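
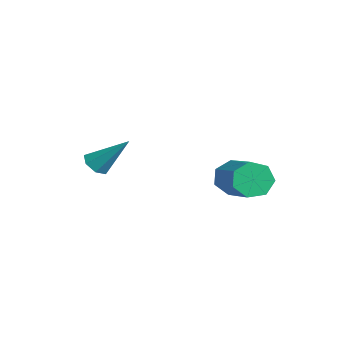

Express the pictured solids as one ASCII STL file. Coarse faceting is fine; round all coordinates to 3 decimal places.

solid 
facet normal -0.367 -0.593 -0.717
outer loop
vertex -1.363 -1.975 -0.658
vertex -1.738 -1.488 -0.869
vertex -1.134 -1.642 -1.051
endloop
endfacet
facet normal 0.907 -0.354 0.229
outer loop
vertex -1.363 -1.975 -0.658
vertex -1.134 -1.642 -1.051
vertex -1.022 -0.332 0.529
endloop
endfacet
facet normal -0.367 -0.593 -0.717
outer loop
vertex -1.134 -1.642 -1.051
vertex -1.738 -1.488 -0.869
vertex -1.359 -1.193 -1.307
endloop
endfacet
facet normal 0.910 0.285 -0.301
outer loop
vertex -1.134 -1.642 -1.051
vertex -1.359 -1.193 -1.307
vertex -1.022 -0.332 0.529
endloop
endfacet
facet normal -0.367 -0.593 -0.717
outer loop
vertex -1.359 -1.193 -1.307
vertex -1.738 -1.488 -0.869
vertex -1.87 -0.966 -1.233
endloop
endfacet
facet normal 0.307 0.839 -0.450
outer loop
vertex -1.359 -1.193 -1.307
vertex -1.87 -0.966 -1.233
vertex -1.022 -0.332 0.529
endloop
endfacet
facet normal -0.367 -0.593 -0.717
outer loop
vertex -1.87 -0.966 -1.233
vertex -1.738 -1.488 -0.869
vertex -2.282 -1.132 -0.885
endloop
endfacet
facet normal -0.447 0.889 -0.105
outer loop
vertex -1.87 -0.966 -1.233
vertex -2.282 -1.132 -0.885
vertex -1.022 -0.332 0.529
endloop
endfacet
facet normal -0.367 -0.593 -0.717
outer loop
vertex -2.282 -1.132 -0.885
vertex -1.738 -1.488 -0.869
vertex -2.284 -1.566 -0.525
endloop
endfacet
facet normal -0.785 0.397 0.475
outer loop
vertex -2.282 -1.132 -0.885
vertex -2.284 -1.566 -0.525
vertex -1.022 -0.332 0.529
endloop
endfacet
facet normal -0.367 -0.593 -0.717
outer loop
vertex -2.284 -1.566 -0.525
vertex -1.738 -1.488 -0.869
vertex -1.875 -1.941 -0.424
endloop
endfacet
facet normal -0.453 -0.264 0.852
outer loop
vertex -2.284 -1.566 -0.525
vertex -1.875 -1.941 -0.424
vertex -1.022 -0.332 0.529
endloop
endfacet
facet normal -0.367 -0.593 -0.717
outer loop
vertex -1.875 -1.941 -0.424
vertex -1.738 -1.488 -0.869
vertex -1.363 -1.975 -0.658
endloop
endfacet
facet normal 0.300 -0.599 0.743
outer loop
vertex -1.875 -1.941 -0.424
vertex -1.363 -1.975 -0.658
vertex -1.022 -0.332 0.529
endloop
endfacet
facet normal -0.929 -0.063 -0.364
outer loop
vertex 2.0 2.789 -1.328
vertex 1.693 3.102 -0.599
vertex 1.938 3.523 -1.296
endloop
endfacet
facet normal 0.361 0.071 -0.930
outer loop
vertex 2.0 2.789 -1.328
vertex 1.938 3.523 -1.296
vertex 4.034 2.925 -0.529
endloop
endfacet
facet normal 0.361 0.071 -0.930
outer loop
vertex 4.034 2.925 -0.529
vertex 1.938 3.523 -1.296
vertex 3.972 3.66 -0.497
endloop
endfacet
facet normal 0.929 0.062 0.365
outer loop
vertex 4.034 2.925 -0.529
vertex 3.972 3.66 -0.497
vertex 3.727 3.238 0.199
endloop
endfacet
facet normal -0.929 -0.063 -0.365
outer loop
vertex 1.938 3.523 -1.296
vertex 1.693 3.102 -0.599
vertex 1.691 3.94 -0.739
endloop
endfacet
facet normal 0.159 0.823 -0.546
outer loop
vertex 1.938 3.523 -1.296
vertex 1.691 3.94 -0.739
vertex 3.972 3.66 -0.497
endloop
endfacet
facet normal 0.159 0.822 -0.546
outer loop
vertex 3.972 3.66 -0.497
vertex 1.691 3.94 -0.739
vertex 3.726 4.077 0.059
endloop
endfacet
facet normal 0.929 0.062 0.365
outer loop
vertex 3.972 3.66 -0.497
vertex 3.726 4.077 0.059
vertex 3.727 3.238 0.199
endloop
endfacet
facet normal -0.929 -0.063 -0.365
outer loop
vertex 1.691 3.94 -0.739
vertex 1.693 3.102 -0.599
vertex 1.446 3.726 -0.078
endloop
endfacet
facet normal -0.162 0.955 0.249
outer loop
vertex 1.691 3.94 -0.739
vertex 1.446 3.726 -0.078
vertex 3.726 4.077 0.059
endloop
endfacet
facet normal -0.162 0.955 0.250
outer loop
vertex 3.726 4.077 0.059
vertex 1.446 3.726 -0.078
vertex 3.481 3.862 0.721
endloop
endfacet
facet normal 0.929 0.062 0.364
outer loop
vertex 3.726 4.077 0.059
vertex 3.481 3.862 0.721
vertex 3.727 3.238 0.199
endloop
endfacet
facet normal -0.929 -0.062 -0.366
outer loop
vertex 1.446 3.726 -0.078
vertex 1.693 3.102 -0.599
vertex 1.386 3.042 0.191
endloop
endfacet
facet normal -0.361 0.369 0.857
outer loop
vertex 1.446 3.726 -0.078
vertex 1.386 3.042 0.191
vertex 3.481 3.862 0.721
endloop
endfacet
facet normal -0.361 0.369 0.857
outer loop
vertex 3.481 3.862 0.721
vertex 1.386 3.042 0.191
vertex 3.421 3.178 0.99
endloop
endfacet
facet normal 0.929 0.062 0.364
outer loop
vertex 3.481 3.862 0.721
vertex 3.421 3.178 0.99
vertex 3.727 3.238 0.199
endloop
endfacet
facet normal -0.929 -0.062 -0.366
outer loop
vertex 1.386 3.042 0.191
vertex 1.693 3.102 -0.599
vertex 1.557 2.403 -0.135
endloop
endfacet
facet normal -0.289 -0.495 0.819
outer loop
vertex 1.386 3.042 0.191
vertex 1.557 2.403 -0.135
vertex 3.421 3.178 0.99
endloop
endfacet
facet normal -0.289 -0.495 0.819
outer loop
vertex 3.421 3.178 0.99
vertex 1.557 2.403 -0.135
vertex 3.592 2.539 0.664
endloop
endfacet
facet normal 0.929 0.063 0.364
outer loop
vertex 3.421 3.178 0.99
vertex 3.592 2.539 0.664
vertex 3.727 3.238 0.199
endloop
endfacet
facet normal -0.929 -0.061 -0.365
outer loop
vertex 1.557 2.403 -0.135
vertex 1.693 3.102 -0.599
vertex 1.83 2.29 -0.811
endloop
endfacet
facet normal 0.001 -0.986 0.165
outer loop
vertex 1.557 2.403 -0.135
vertex 1.83 2.29 -0.811
vertex 3.592 2.539 0.664
endloop
endfacet
facet normal 0.002 -0.986 0.164
outer loop
vertex 3.592 2.539 0.664
vertex 1.83 2.29 -0.811
vertex 3.865 2.427 -0.012
endloop
endfacet
facet normal 0.929 0.063 0.365
outer loop
vertex 3.592 2.539 0.664
vertex 3.865 2.427 -0.012
vertex 3.727 3.238 0.199
endloop
endfacet
facet normal -0.929 -0.061 -0.365
outer loop
vertex 1.83 2.29 -0.811
vertex 1.693 3.102 -0.599
vertex 2.0 2.789 -1.328
endloop
endfacet
facet normal 0.290 -0.734 -0.613
outer loop
vertex 1.83 2.29 -0.811
vertex 2.0 2.789 -1.328
vertex 3.865 2.427 -0.012
endloop
endfacet
facet normal 0.290 -0.735 -0.613
outer loop
vertex 3.865 2.427 -0.012
vertex 2.0 2.789 -1.328
vertex 4.034 2.925 -0.529
endloop
endfacet
facet normal 0.929 0.063 0.365
outer loop
vertex 3.865 2.427 -0.012
vertex 4.034 2.925 -0.529
vertex 3.727 3.238 0.199
endloop
endfacet

endsolid


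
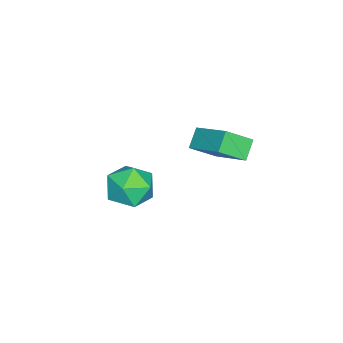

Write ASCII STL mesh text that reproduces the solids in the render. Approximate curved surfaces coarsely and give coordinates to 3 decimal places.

solid 
facet normal -0.488 0.662 -0.569
outer loop
vertex 2.241 2.415 -0.654
vertex 3.006 3.704 0.19
vertex 2.857 2.404 -1.195
endloop
endfacet
facet normal -0.444 -0.749 -0.491
outer loop
vertex 3.394 1.676 -0.57
vertex 2.241 2.415 -0.654
vertex 2.857 2.404 -1.195
endloop
endfacet
facet normal -0.489 0.662 -0.568
outer loop
vertex 2.857 2.404 -1.195
vertex 3.006 3.704 0.19
vertex 3.621 3.693 -0.352
endloop
endfacet
facet normal 0.751 -0.013 -0.660
outer loop
vertex 3.621 3.693 -0.352
vertex 3.394 1.676 -0.57
vertex 2.857 2.404 -1.195
endloop
endfacet
facet normal -0.751 0.013 0.660
outer loop
vertex 2.241 2.415 -0.654
vertex 3.543 2.976 0.815
vertex 3.006 3.704 0.19
endloop
endfacet
facet normal -0.445 -0.750 -0.490
outer loop
vertex 2.779 1.687 -0.028
vertex 2.241 2.415 -0.654
vertex 3.394 1.676 -0.57
endloop
endfacet
facet normal -0.751 0.013 0.660
outer loop
vertex 2.779 1.687 -0.028
vertex 3.543 2.976 0.815
vertex 2.241 2.415 -0.654
endloop
endfacet
facet normal 0.445 0.749 0.490
outer loop
vertex 3.006 3.704 0.19
vertex 3.543 2.976 0.815
vertex 3.621 3.693 -0.352
endloop
endfacet
facet normal 0.751 -0.013 -0.660
outer loop
vertex 4.159 2.965 0.274
vertex 3.394 1.676 -0.57
vertex 3.621 3.693 -0.352
endloop
endfacet
facet normal 0.444 0.750 0.490
outer loop
vertex 3.621 3.693 -0.352
vertex 3.543 2.976 0.815
vertex 4.159 2.965 0.274
endloop
endfacet
facet normal 0.489 -0.662 0.568
outer loop
vertex 4.159 2.965 0.274
vertex 2.779 1.687 -0.028
vertex 3.394 1.676 -0.57
endloop
endfacet
facet normal 0.488 -0.662 0.569
outer loop
vertex 3.543 2.976 0.815
vertex 2.779 1.687 -0.028
vertex 4.159 2.965 0.274
endloop
endfacet
facet normal -0.311 0.639 0.703
outer loop
vertex 2.222 -0.106 -3.468
vertex 2.805 -0.521 -2.833
vertex 3.118 0.213 -3.361
endloop
endfacet
facet normal -0.341 0.938 0.057
outer loop
vertex 2.222 -0.106 -3.468
vertex 3.118 0.213 -3.361
vertex 2.741 0.129 -4.237
endloop
endfacet
facet normal -0.766 0.538 -0.353
outer loop
vertex 2.222 -0.106 -3.468
vertex 2.741 0.129 -4.237
vertex 2.195 -0.657 -4.25
endloop
endfacet
facet normal -0.999 -0.010 0.041
outer loop
vertex 2.222 -0.106 -3.468
vertex 2.195 -0.657 -4.25
vertex 2.235 -1.059 -3.383
endloop
endfacet
facet normal -0.718 0.052 0.694
outer loop
vertex 2.222 -0.106 -3.468
vertex 2.235 -1.059 -3.383
vertex 2.805 -0.521 -2.833
endloop
endfacet
facet normal 0.315 0.922 -0.224
outer loop
vertex 2.741 0.129 -4.237
vertex 3.118 0.213 -3.361
vertex 3.645 -0.141 -4.077
endloop
endfacet
facet normal 0.363 0.437 0.823
outer loop
vertex 3.118 0.213 -3.361
vertex 2.805 -0.521 -2.833
vertex 3.685 -0.543 -3.21
endloop
endfacet
facet normal -0.296 -0.512 0.807
outer loop
vertex 2.805 -0.521 -2.833
vertex 2.235 -1.059 -3.383
vertex 3.139 -1.329 -3.223
endloop
endfacet
facet normal -0.750 -0.612 -0.249
outer loop
vertex 2.235 -1.059 -3.383
vertex 2.195 -0.657 -4.25
vertex 2.762 -1.413 -4.099
endloop
endfacet
facet normal -0.373 0.274 -0.887
outer loop
vertex 2.195 -0.657 -4.25
vertex 2.741 0.129 -4.237
vertex 3.075 -0.679 -4.627
endloop
endfacet
facet normal 0.999 0.010 -0.041
outer loop
vertex 3.658 -1.094 -3.992
vertex 3.645 -0.141 -4.077
vertex 3.685 -0.543 -3.21
endloop
endfacet
facet normal 0.766 -0.538 0.353
outer loop
vertex 3.658 -1.094 -3.992
vertex 3.685 -0.543 -3.21
vertex 3.139 -1.329 -3.223
endloop
endfacet
facet normal 0.341 -0.938 -0.057
outer loop
vertex 3.658 -1.094 -3.992
vertex 3.139 -1.329 -3.223
vertex 2.762 -1.413 -4.099
endloop
endfacet
facet normal 0.311 -0.639 -0.703
outer loop
vertex 3.658 -1.094 -3.992
vertex 2.762 -1.413 -4.099
vertex 3.075 -0.679 -4.627
endloop
endfacet
facet normal 0.718 -0.052 -0.694
outer loop
vertex 3.658 -1.094 -3.992
vertex 3.075 -0.679 -4.627
vertex 3.645 -0.141 -4.077
endloop
endfacet
facet normal 0.750 0.612 0.249
outer loop
vertex 3.685 -0.543 -3.21
vertex 3.645 -0.141 -4.077
vertex 3.118 0.213 -3.361
endloop
endfacet
facet normal 0.373 -0.274 0.887
outer loop
vertex 3.139 -1.329 -3.223
vertex 3.685 -0.543 -3.21
vertex 2.805 -0.521 -2.833
endloop
endfacet
facet normal -0.315 -0.922 0.224
outer loop
vertex 2.762 -1.413 -4.099
vertex 3.139 -1.329 -3.223
vertex 2.235 -1.059 -3.383
endloop
endfacet
facet normal -0.363 -0.437 -0.823
outer loop
vertex 3.075 -0.679 -4.627
vertex 2.762 -1.413 -4.099
vertex 2.195 -0.657 -4.25
endloop
endfacet
facet normal 0.296 0.512 -0.807
outer loop
vertex 3.645 -0.141 -4.077
vertex 3.075 -0.679 -4.627
vertex 2.741 0.129 -4.237
endloop
endfacet

endsolid


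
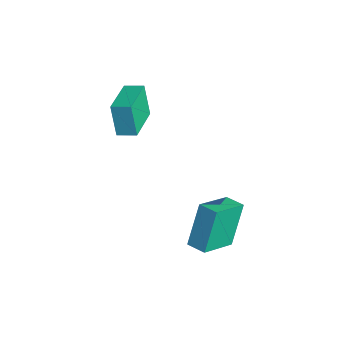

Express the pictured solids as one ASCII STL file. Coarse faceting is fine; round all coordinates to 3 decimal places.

solid 
facet normal -0.887 -0.452 -0.094
outer loop
vertex 3.414 1.284 0.785
vertex 2.717 2.834 -0.086
vertex 4.016 0.495 -1.099
endloop
endfacet
facet normal 0.365 -0.811 0.456
outer loop
vertex 4.823 0.906 -1.014
vertex 3.414 1.284 0.785
vertex 4.016 0.495 -1.099
endloop
endfacet
facet normal -0.887 -0.452 -0.094
outer loop
vertex 4.016 0.495 -1.099
vertex 2.717 2.834 -0.086
vertex 3.318 2.045 -1.971
endloop
endfacet
facet normal 0.282 -0.371 -0.885
outer loop
vertex 3.318 2.045 -1.971
vertex 4.823 0.906 -1.014
vertex 4.016 0.495 -1.099
endloop
endfacet
facet normal -0.282 0.371 0.885
outer loop
vertex 3.414 1.284 0.785
vertex 3.524 3.245 -0.001
vertex 2.717 2.834 -0.086
endloop
endfacet
facet normal 0.364 -0.812 0.456
outer loop
vertex 4.222 1.695 0.871
vertex 3.414 1.284 0.785
vertex 4.823 0.906 -1.014
endloop
endfacet
facet normal -0.283 0.370 0.885
outer loop
vertex 4.222 1.695 0.871
vertex 3.524 3.245 -0.001
vertex 3.414 1.284 0.785
endloop
endfacet
facet normal -0.365 0.812 -0.456
outer loop
vertex 2.717 2.834 -0.086
vertex 3.524 3.245 -0.001
vertex 3.318 2.045 -1.971
endloop
endfacet
facet normal 0.283 -0.370 -0.885
outer loop
vertex 4.126 2.456 -1.885
vertex 4.823 0.906 -1.014
vertex 3.318 2.045 -1.971
endloop
endfacet
facet normal -0.364 0.812 -0.456
outer loop
vertex 3.318 2.045 -1.971
vertex 3.524 3.245 -0.001
vertex 4.126 2.456 -1.885
endloop
endfacet
facet normal 0.887 0.452 0.094
outer loop
vertex 4.126 2.456 -1.885
vertex 4.222 1.695 0.871
vertex 4.823 0.906 -1.014
endloop
endfacet
facet normal 0.887 0.452 0.094
outer loop
vertex 3.524 3.245 -0.001
vertex 4.222 1.695 0.871
vertex 4.126 2.456 -1.885
endloop
endfacet
facet normal -0.769 0.602 -0.215
outer loop
vertex -2.157 0.234 4.19
vertex -1.652 0.944 4.374
vertex -1.681 0.294 2.653
endloop
endfacet
facet normal -0.567 -0.797 -0.207
outer loop
vertex -0.128 -0.924 3.086
vertex -2.157 0.234 4.19
vertex -1.681 0.294 2.653
endloop
endfacet
facet normal -0.768 0.603 -0.215
outer loop
vertex -1.681 0.294 2.653
vertex -1.652 0.944 4.374
vertex -1.176 1.003 2.837
endloop
endfacet
facet normal 0.295 0.037 -0.955
outer loop
vertex -1.176 1.003 2.837
vertex -0.128 -0.924 3.086
vertex -1.681 0.294 2.653
endloop
endfacet
facet normal -0.295 -0.037 0.955
outer loop
vertex -2.157 0.234 4.19
vertex -0.099 -0.274 4.807
vertex -1.652 0.944 4.374
endloop
endfacet
facet normal -0.567 -0.797 -0.206
outer loop
vertex -0.604 -0.983 4.623
vertex -2.157 0.234 4.19
vertex -0.128 -0.924 3.086
endloop
endfacet
facet normal -0.295 -0.037 0.955
outer loop
vertex -0.604 -0.983 4.623
vertex -0.099 -0.274 4.807
vertex -2.157 0.234 4.19
endloop
endfacet
facet normal 0.568 0.797 0.206
outer loop
vertex -1.652 0.944 4.374
vertex -0.099 -0.274 4.807
vertex -1.176 1.003 2.837
endloop
endfacet
facet normal 0.295 0.037 -0.955
outer loop
vertex 0.377 -0.214 3.27
vertex -0.128 -0.924 3.086
vertex -1.176 1.003 2.837
endloop
endfacet
facet normal 0.567 0.797 0.207
outer loop
vertex -1.176 1.003 2.837
vertex -0.099 -0.274 4.807
vertex 0.377 -0.214 3.27
endloop
endfacet
facet normal 0.769 -0.602 0.215
outer loop
vertex 0.377 -0.214 3.27
vertex -0.604 -0.983 4.623
vertex -0.128 -0.924 3.086
endloop
endfacet
facet normal 0.768 -0.603 0.214
outer loop
vertex -0.099 -0.274 4.807
vertex -0.604 -0.983 4.623
vertex 0.377 -0.214 3.27
endloop
endfacet

endsolid


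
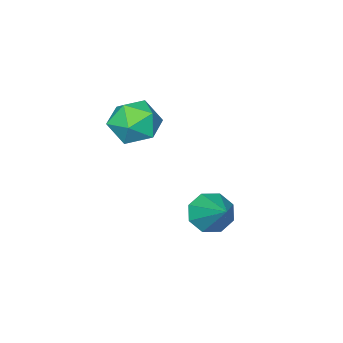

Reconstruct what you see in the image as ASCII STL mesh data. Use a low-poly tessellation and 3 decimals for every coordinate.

solid 
facet normal -0.729 0.410 0.548
outer loop
vertex -0.932 0.403 3.292
vertex -0.749 -0.251 4.024
vertex -0.27 0.625 4.006
endloop
endfacet
facet normal -0.430 0.895 0.120
outer loop
vertex -0.932 0.403 3.292
vertex -0.27 0.625 4.006
vertex -0.07 0.849 3.053
endloop
endfacet
facet normal -0.499 0.667 -0.553
outer loop
vertex -0.932 0.403 3.292
vertex -0.07 0.849 3.053
vertex -0.426 0.11 2.482
endloop
endfacet
facet normal -0.841 0.041 -0.540
outer loop
vertex -0.932 0.403 3.292
vertex -0.426 0.11 2.482
vertex -0.845 -0.569 3.082
endloop
endfacet
facet normal -0.983 -0.118 0.140
outer loop
vertex -0.932 0.403 3.292
vertex -0.845 -0.569 3.082
vertex -0.749 -0.251 4.024
endloop
endfacet
facet normal 0.267 0.924 0.273
outer loop
vertex -0.07 0.849 3.053
vertex -0.27 0.625 4.006
vertex 0.645 0.469 3.638
endloop
endfacet
facet normal -0.218 0.139 0.966
outer loop
vertex -0.27 0.625 4.006
vertex -0.749 -0.251 4.024
vertex 0.226 -0.21 4.238
endloop
endfacet
facet normal -0.630 -0.714 0.305
outer loop
vertex -0.749 -0.251 4.024
vertex -0.845 -0.569 3.082
vertex -0.13 -0.949 3.667
endloop
endfacet
facet normal -0.398 -0.457 -0.795
outer loop
vertex -0.845 -0.569 3.082
vertex -0.426 0.11 2.482
vertex 0.07 -0.725 2.714
endloop
endfacet
facet normal 0.156 0.556 -0.817
outer loop
vertex -0.426 0.11 2.482
vertex -0.07 0.849 3.053
vertex 0.549 0.151 2.696
endloop
endfacet
facet normal 0.841 -0.041 0.540
outer loop
vertex 0.732 -0.503 3.428
vertex 0.645 0.469 3.638
vertex 0.226 -0.21 4.238
endloop
endfacet
facet normal 0.499 -0.667 0.553
outer loop
vertex 0.732 -0.503 3.428
vertex 0.226 -0.21 4.238
vertex -0.13 -0.949 3.667
endloop
endfacet
facet normal 0.430 -0.895 -0.120
outer loop
vertex 0.732 -0.503 3.428
vertex -0.13 -0.949 3.667
vertex 0.07 -0.725 2.714
endloop
endfacet
facet normal 0.729 -0.410 -0.548
outer loop
vertex 0.732 -0.503 3.428
vertex 0.07 -0.725 2.714
vertex 0.549 0.151 2.696
endloop
endfacet
facet normal 0.983 0.118 -0.140
outer loop
vertex 0.732 -0.503 3.428
vertex 0.549 0.151 2.696
vertex 0.645 0.469 3.638
endloop
endfacet
facet normal 0.398 0.457 0.795
outer loop
vertex 0.226 -0.21 4.238
vertex 0.645 0.469 3.638
vertex -0.27 0.625 4.006
endloop
endfacet
facet normal -0.156 -0.556 0.817
outer loop
vertex -0.13 -0.949 3.667
vertex 0.226 -0.21 4.238
vertex -0.749 -0.251 4.024
endloop
endfacet
facet normal -0.267 -0.924 -0.273
outer loop
vertex 0.07 -0.725 2.714
vertex -0.13 -0.949 3.667
vertex -0.845 -0.569 3.082
endloop
endfacet
facet normal 0.218 -0.139 -0.966
outer loop
vertex 0.549 0.151 2.696
vertex 0.07 -0.725 2.714
vertex -0.426 0.11 2.482
endloop
endfacet
facet normal 0.630 0.714 -0.305
outer loop
vertex 0.645 0.469 3.638
vertex 0.549 0.151 2.696
vertex -0.07 0.849 3.053
endloop
endfacet
facet normal -0.346 -0.737 -0.581
outer loop
vertex 0.122 3.319 -0.164
vertex -0.441 3.145 0.392
vertex -0.404 3.635 -0.252
endloop
endfacet
facet normal 0.504 0.698 -0.508
outer loop
vertex 0.122 3.319 -0.164
vertex -0.404 3.635 -0.252
vertex 0.161 4.435 1.408
endloop
endfacet
facet normal -0.343 -0.738 -0.581
outer loop
vertex -0.404 3.635 -0.252
vertex -0.441 3.145 0.392
vertex -0.952 3.663 0.036
endloop
endfacet
facet normal -0.156 0.910 -0.385
outer loop
vertex -0.404 3.635 -0.252
vertex -0.952 3.663 0.036
vertex 0.161 4.435 1.408
endloop
endfacet
facet normal -0.344 -0.738 -0.581
outer loop
vertex -0.952 3.663 0.036
vertex -0.441 3.145 0.392
vertex -1.201 3.388 0.533
endloop
endfacet
facet normal -0.645 0.758 0.096
outer loop
vertex -0.952 3.663 0.036
vertex -1.201 3.388 0.533
vertex 0.161 4.435 1.408
endloop
endfacet
facet normal -0.344 -0.737 -0.582
outer loop
vertex -1.201 3.388 0.533
vertex -0.441 3.145 0.392
vertex -1.005 2.97 0.947
endloop
endfacet
facet normal -0.677 0.332 0.656
outer loop
vertex -1.201 3.388 0.533
vertex -1.005 2.97 0.947
vertex 0.161 4.435 1.408
endloop
endfacet
facet normal -0.344 -0.737 -0.582
outer loop
vertex -1.005 2.97 0.947
vertex -0.441 3.145 0.392
vertex -0.479 2.655 1.035
endloop
endfacet
facet normal -0.233 -0.119 0.965
outer loop
vertex -1.005 2.97 0.947
vertex -0.479 2.655 1.035
vertex 0.161 4.435 1.408
endloop
endfacet
facet normal -0.345 -0.737 -0.582
outer loop
vertex -0.479 2.655 1.035
vertex -0.441 3.145 0.392
vertex 0.069 2.626 0.747
endloop
endfacet
facet normal 0.425 -0.330 0.843
outer loop
vertex -0.479 2.655 1.035
vertex 0.069 2.626 0.747
vertex 0.161 4.435 1.408
endloop
endfacet
facet normal -0.346 -0.737 -0.581
outer loop
vertex 0.069 2.626 0.747
vertex -0.441 3.145 0.392
vertex 0.318 2.901 0.25
endloop
endfacet
facet normal 0.916 -0.178 0.360
outer loop
vertex 0.069 2.626 0.747
vertex 0.318 2.901 0.25
vertex 0.161 4.435 1.408
endloop
endfacet
facet normal -0.346 -0.737 -0.581
outer loop
vertex 0.318 2.901 0.25
vertex -0.441 3.145 0.392
vertex 0.122 3.319 -0.164
endloop
endfacet
facet normal 0.948 0.247 -0.199
outer loop
vertex 0.318 2.901 0.25
vertex 0.122 3.319 -0.164
vertex 0.161 4.435 1.408
endloop
endfacet

endsolid


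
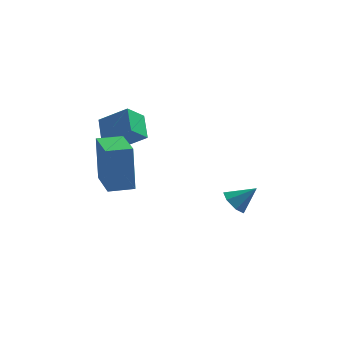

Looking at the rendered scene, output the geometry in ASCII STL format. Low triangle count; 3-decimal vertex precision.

solid 
facet normal -0.968 -0.251 0.007
outer loop
vertex -3.948 -2.203 0.467
vertex -4.401 -0.466 0.113
vertex -3.865 -2.576 -1.465
endloop
endfacet
facet normal 0.249 -0.949 0.194
outer loop
vertex -2.859 -2.314 -1.473
vertex -3.948 -2.203 0.467
vertex -3.865 -2.576 -1.465
endloop
endfacet
facet normal -0.968 -0.251 0.007
outer loop
vertex -3.865 -2.576 -1.465
vertex -4.401 -0.466 0.113
vertex -4.319 -0.839 -1.82
endloop
endfacet
facet normal 0.042 -0.190 -0.981
outer loop
vertex -4.319 -0.839 -1.82
vertex -2.859 -2.314 -1.473
vertex -3.865 -2.576 -1.465
endloop
endfacet
facet normal -0.041 0.189 0.981
outer loop
vertex -3.948 -2.203 0.467
vertex -3.395 -0.204 0.105
vertex -4.401 -0.466 0.113
endloop
endfacet
facet normal 0.248 -0.949 0.194
outer loop
vertex -2.941 -1.941 0.46
vertex -3.948 -2.203 0.467
vertex -2.859 -2.314 -1.473
endloop
endfacet
facet normal -0.042 0.189 0.981
outer loop
vertex -2.941 -1.941 0.46
vertex -3.395 -0.204 0.105
vertex -3.948 -2.203 0.467
endloop
endfacet
facet normal -0.249 0.949 -0.194
outer loop
vertex -4.401 -0.466 0.113
vertex -3.395 -0.204 0.105
vertex -4.319 -0.839 -1.82
endloop
endfacet
facet normal 0.042 -0.189 -0.981
outer loop
vertex -3.312 -0.577 -1.827
vertex -2.859 -2.314 -1.473
vertex -4.319 -0.839 -1.82
endloop
endfacet
facet normal -0.248 0.949 -0.194
outer loop
vertex -4.319 -0.839 -1.82
vertex -3.395 -0.204 0.105
vertex -3.312 -0.577 -1.827
endloop
endfacet
facet normal 0.968 0.251 -0.007
outer loop
vertex -3.312 -0.577 -1.827
vertex -2.941 -1.941 0.46
vertex -2.859 -2.314 -1.473
endloop
endfacet
facet normal 0.968 0.252 -0.007
outer loop
vertex -3.395 -0.204 0.105
vertex -2.941 -1.941 0.46
vertex -3.312 -0.577 -1.827
endloop
endfacet
facet normal -0.752 -0.081 -0.654
outer loop
vertex 1.212 0.421 -4.586
vertex 0.848 0.813 -4.216
vertex 1.252 0.972 -4.7
endloop
endfacet
facet normal 0.926 -0.140 -0.352
outer loop
vertex 1.212 0.421 -4.586
vertex 1.252 0.972 -4.7
vertex 1.712 0.907 -3.464
endloop
endfacet
facet normal -0.752 -0.081 -0.654
outer loop
vertex 1.252 0.972 -4.7
vertex 0.848 0.813 -4.216
vertex 0.988 1.403 -4.45
endloop
endfacet
facet normal 0.755 0.607 -0.249
outer loop
vertex 1.252 0.972 -4.7
vertex 0.988 1.403 -4.45
vertex 1.712 0.907 -3.464
endloop
endfacet
facet normal -0.750 -0.082 -0.656
outer loop
vertex 0.988 1.403 -4.45
vertex 0.848 0.813 -4.216
vertex 0.618 1.39 -4.025
endloop
endfacet
facet normal 0.272 0.925 0.265
outer loop
vertex 0.988 1.403 -4.45
vertex 0.618 1.39 -4.025
vertex 1.712 0.907 -3.464
endloop
endfacet
facet normal -0.752 -0.083 -0.654
outer loop
vertex 0.618 1.39 -4.025
vertex 0.848 0.813 -4.216
vertex 0.422 0.942 -3.743
endloop
endfacet
facet normal -0.158 0.575 0.803
outer loop
vertex 0.618 1.39 -4.025
vertex 0.422 0.942 -3.743
vertex 1.712 0.907 -3.464
endloop
endfacet
facet normal -0.751 -0.081 -0.655
outer loop
vertex 0.422 0.942 -3.743
vertex 0.848 0.813 -4.216
vertex 0.546 0.397 -3.818
endloop
endfacet
facet normal -0.213 -0.181 0.960
outer loop
vertex 0.422 0.942 -3.743
vertex 0.546 0.397 -3.818
vertex 1.712 0.907 -3.464
endloop
endfacet
facet normal -0.751 -0.081 -0.655
outer loop
vertex 0.546 0.397 -3.818
vertex 0.848 0.813 -4.216
vertex 0.898 0.165 -4.193
endloop
endfacet
facet normal 0.150 -0.772 0.618
outer loop
vertex 0.546 0.397 -3.818
vertex 0.898 0.165 -4.193
vertex 1.712 0.907 -3.464
endloop
endfacet
facet normal -0.752 -0.081 -0.654
outer loop
vertex 0.898 0.165 -4.193
vertex 0.848 0.813 -4.216
vertex 1.212 0.421 -4.586
endloop
endfacet
facet normal 0.657 -0.753 0.034
outer loop
vertex 0.898 0.165 -4.193
vertex 1.212 0.421 -4.586
vertex 1.712 0.907 -3.464
endloop
endfacet
facet normal -0.584 -0.478 0.657
outer loop
vertex -3.195 2.001 -0.885
vertex -3.368 3.07 -0.261
vertex -4.363 2.294 -1.71
endloop
endfacet
facet normal 0.138 -0.855 -0.499
outer loop
vertex -3.732 2.81 -2.419
vertex -3.195 2.001 -0.885
vertex -4.363 2.294 -1.71
endloop
endfacet
facet normal -0.584 -0.478 0.657
outer loop
vertex -4.363 2.294 -1.71
vertex -3.368 3.07 -0.261
vertex -4.536 3.363 -1.086
endloop
endfacet
facet normal -0.800 0.201 -0.566
outer loop
vertex -4.536 3.363 -1.086
vertex -3.732 2.81 -2.419
vertex -4.363 2.294 -1.71
endloop
endfacet
facet normal 0.800 -0.201 0.566
outer loop
vertex -3.195 2.001 -0.885
vertex -2.737 3.586 -0.97
vertex -3.368 3.07 -0.261
endloop
endfacet
facet normal 0.138 -0.855 -0.499
outer loop
vertex -2.564 2.517 -1.594
vertex -3.195 2.001 -0.885
vertex -3.732 2.81 -2.419
endloop
endfacet
facet normal 0.800 -0.201 0.566
outer loop
vertex -2.564 2.517 -1.594
vertex -2.737 3.586 -0.97
vertex -3.195 2.001 -0.885
endloop
endfacet
facet normal -0.138 0.855 0.499
outer loop
vertex -3.368 3.07 -0.261
vertex -2.737 3.586 -0.97
vertex -4.536 3.363 -1.086
endloop
endfacet
facet normal -0.800 0.201 -0.566
outer loop
vertex -3.905 3.879 -1.795
vertex -3.732 2.81 -2.419
vertex -4.536 3.363 -1.086
endloop
endfacet
facet normal -0.138 0.855 0.499
outer loop
vertex -4.536 3.363 -1.086
vertex -2.737 3.586 -0.97
vertex -3.905 3.879 -1.795
endloop
endfacet
facet normal 0.584 0.478 -0.657
outer loop
vertex -3.905 3.879 -1.795
vertex -2.564 2.517 -1.594
vertex -3.732 2.81 -2.419
endloop
endfacet
facet normal 0.584 0.478 -0.657
outer loop
vertex -2.737 3.586 -0.97
vertex -2.564 2.517 -1.594
vertex -3.905 3.879 -1.795
endloop
endfacet

endsolid


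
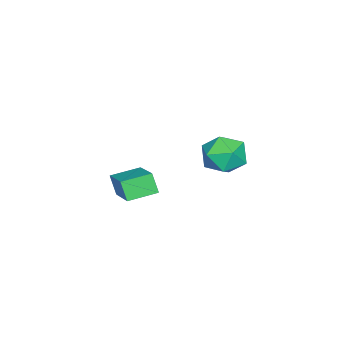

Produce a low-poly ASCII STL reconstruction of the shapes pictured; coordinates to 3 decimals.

solid 
facet normal -0.654 0.741 0.150
outer loop
vertex -1.104 -3.786 0.003
vertex 0.43 -2.615 0.904
vertex -0.866 -3.389 -0.918
endloop
endfacet
facet normal -0.720 -0.550 -0.423
outer loop
vertex 0.03 -4.405 -1.124
vertex -1.104 -3.786 0.003
vertex -0.866 -3.389 -0.918
endloop
endfacet
facet normal -0.654 0.742 0.150
outer loop
vertex -0.866 -3.389 -0.918
vertex 0.43 -2.615 0.904
vertex 0.668 -2.219 -0.017
endloop
endfacet
facet normal 0.231 0.385 -0.893
outer loop
vertex 0.668 -2.219 -0.017
vertex 0.03 -4.405 -1.124
vertex -0.866 -3.389 -0.918
endloop
endfacet
facet normal -0.231 -0.385 0.894
outer loop
vertex -1.104 -3.786 0.003
vertex 1.326 -3.631 0.698
vertex 0.43 -2.615 0.904
endloop
endfacet
facet normal -0.720 -0.550 -0.423
outer loop
vertex -0.208 -4.801 -0.203
vertex -1.104 -3.786 0.003
vertex 0.03 -4.405 -1.124
endloop
endfacet
facet normal -0.231 -0.385 0.893
outer loop
vertex -0.208 -4.801 -0.203
vertex 1.326 -3.631 0.698
vertex -1.104 -3.786 0.003
endloop
endfacet
facet normal 0.721 0.550 0.423
outer loop
vertex 0.43 -2.615 0.904
vertex 1.326 -3.631 0.698
vertex 0.668 -2.219 -0.017
endloop
endfacet
facet normal 0.231 0.385 -0.894
outer loop
vertex 1.564 -3.234 -0.223
vertex 0.03 -4.405 -1.124
vertex 0.668 -2.219 -0.017
endloop
endfacet
facet normal 0.720 0.550 0.423
outer loop
vertex 0.668 -2.219 -0.017
vertex 1.326 -3.631 0.698
vertex 1.564 -3.234 -0.223
endloop
endfacet
facet normal 0.654 -0.741 -0.150
outer loop
vertex 1.564 -3.234 -0.223
vertex -0.208 -4.801 -0.203
vertex 0.03 -4.405 -1.124
endloop
endfacet
facet normal 0.654 -0.741 -0.151
outer loop
vertex 1.326 -3.631 0.698
vertex -0.208 -4.801 -0.203
vertex 1.564 -3.234 -0.223
endloop
endfacet
facet normal 0.029 0.421 0.907
outer loop
vertex 1.283 1.64 4.366
vertex 1.744 0.787 4.747
vertex 2.321 1.566 4.367
endloop
endfacet
facet normal 0.065 0.916 0.395
outer loop
vertex 1.283 1.64 4.366
vertex 2.321 1.566 4.367
vertex 1.828 1.958 3.539
endloop
endfacet
facet normal -0.519 0.855 -0.013
outer loop
vertex 1.283 1.64 4.366
vertex 1.828 1.958 3.539
vertex 0.946 1.421 3.406
endloop
endfacet
facet normal -0.914 0.321 0.248
outer loop
vertex 1.283 1.64 4.366
vertex 0.946 1.421 3.406
vertex 0.894 0.698 4.152
endloop
endfacet
facet normal -0.576 0.053 0.815
outer loop
vertex 1.283 1.64 4.366
vertex 0.894 0.698 4.152
vertex 1.744 0.787 4.747
endloop
endfacet
facet normal 0.634 0.773 -0.011
outer loop
vertex 1.828 1.958 3.539
vertex 2.321 1.566 4.367
vertex 2.626 1.302 3.408
endloop
endfacet
facet normal 0.576 -0.029 0.817
outer loop
vertex 2.321 1.566 4.367
vertex 1.744 0.787 4.747
vertex 2.574 0.579 4.154
endloop
endfacet
facet normal -0.403 -0.624 0.669
outer loop
vertex 1.744 0.787 4.747
vertex 0.894 0.698 4.152
vertex 1.692 0.042 4.021
endloop
endfacet
facet normal -0.950 -0.189 -0.250
outer loop
vertex 0.894 0.698 4.152
vertex 0.946 1.421 3.406
vertex 1.199 0.434 3.193
endloop
endfacet
facet normal -0.310 0.675 -0.670
outer loop
vertex 0.946 1.421 3.406
vertex 1.828 1.958 3.539
vertex 1.776 1.213 2.813
endloop
endfacet
facet normal 0.914 -0.321 -0.248
outer loop
vertex 2.237 0.36 3.194
vertex 2.626 1.302 3.408
vertex 2.574 0.579 4.154
endloop
endfacet
facet normal 0.519 -0.855 0.013
outer loop
vertex 2.237 0.36 3.194
vertex 2.574 0.579 4.154
vertex 1.692 0.042 4.021
endloop
endfacet
facet normal -0.065 -0.916 -0.395
outer loop
vertex 2.237 0.36 3.194
vertex 1.692 0.042 4.021
vertex 1.199 0.434 3.193
endloop
endfacet
facet normal -0.029 -0.421 -0.907
outer loop
vertex 2.237 0.36 3.194
vertex 1.199 0.434 3.193
vertex 1.776 1.213 2.813
endloop
endfacet
facet normal 0.576 -0.053 -0.815
outer loop
vertex 2.237 0.36 3.194
vertex 1.776 1.213 2.813
vertex 2.626 1.302 3.408
endloop
endfacet
facet normal 0.950 0.189 0.250
outer loop
vertex 2.574 0.579 4.154
vertex 2.626 1.302 3.408
vertex 2.321 1.566 4.367
endloop
endfacet
facet normal 0.310 -0.675 0.670
outer loop
vertex 1.692 0.042 4.021
vertex 2.574 0.579 4.154
vertex 1.744 0.787 4.747
endloop
endfacet
facet normal -0.634 -0.773 0.011
outer loop
vertex 1.199 0.434 3.193
vertex 1.692 0.042 4.021
vertex 0.894 0.698 4.152
endloop
endfacet
facet normal -0.576 0.029 -0.817
outer loop
vertex 1.776 1.213 2.813
vertex 1.199 0.434 3.193
vertex 0.946 1.421 3.406
endloop
endfacet
facet normal 0.403 0.624 -0.669
outer loop
vertex 2.626 1.302 3.408
vertex 1.776 1.213 2.813
vertex 1.828 1.958 3.539
endloop
endfacet

endsolid


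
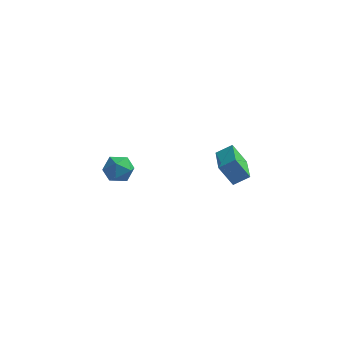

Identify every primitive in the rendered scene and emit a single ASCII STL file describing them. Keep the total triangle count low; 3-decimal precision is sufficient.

solid 
facet normal -0.774 -0.369 -0.514
outer loop
vertex 3.496 -2.008 1.336
vertex 2.791 -0.059 0.998
vertex 4.301 -1.936 0.072
endloop
endfacet
facet normal 0.336 -0.928 0.161
outer loop
vertex 5.129 -1.541 0.622
vertex 3.496 -2.008 1.336
vertex 4.301 -1.936 0.072
endloop
endfacet
facet normal -0.774 -0.369 -0.514
outer loop
vertex 4.301 -1.936 0.072
vertex 2.791 -0.059 0.998
vertex 3.596 0.013 -0.266
endloop
endfacet
facet normal 0.537 0.048 -0.842
outer loop
vertex 3.596 0.013 -0.266
vertex 5.129 -1.541 0.622
vertex 4.301 -1.936 0.072
endloop
endfacet
facet normal -0.537 -0.048 0.842
outer loop
vertex 3.496 -2.008 1.336
vertex 3.619 0.336 1.548
vertex 2.791 -0.059 0.998
endloop
endfacet
facet normal 0.336 -0.928 0.161
outer loop
vertex 4.324 -1.613 1.886
vertex 3.496 -2.008 1.336
vertex 5.129 -1.541 0.622
endloop
endfacet
facet normal -0.537 -0.048 0.842
outer loop
vertex 4.324 -1.613 1.886
vertex 3.619 0.336 1.548
vertex 3.496 -2.008 1.336
endloop
endfacet
facet normal -0.336 0.928 -0.161
outer loop
vertex 2.791 -0.059 0.998
vertex 3.619 0.336 1.548
vertex 3.596 0.013 -0.266
endloop
endfacet
facet normal 0.537 0.048 -0.842
outer loop
vertex 4.424 0.408 0.284
vertex 5.129 -1.541 0.622
vertex 3.596 0.013 -0.266
endloop
endfacet
facet normal -0.336 0.928 -0.161
outer loop
vertex 3.596 0.013 -0.266
vertex 3.619 0.336 1.548
vertex 4.424 0.408 0.284
endloop
endfacet
facet normal 0.774 0.369 0.514
outer loop
vertex 4.424 0.408 0.284
vertex 4.324 -1.613 1.886
vertex 5.129 -1.541 0.622
endloop
endfacet
facet normal 0.774 0.369 0.514
outer loop
vertex 3.619 0.336 1.548
vertex 4.324 -1.613 1.886
vertex 4.424 0.408 0.284
endloop
endfacet
facet normal -0.459 0.766 -0.449
outer loop
vertex -3.271 1.671 -3.44
vertex -4.112 1.488 -2.892
vertex -3.399 2.124 -2.536
endloop
endfacet
facet normal 0.244 0.880 -0.407
outer loop
vertex -3.271 1.671 -3.44
vertex -3.399 2.124 -2.536
vertex -2.486 1.751 -2.795
endloop
endfacet
facet normal 0.575 0.345 -0.742
outer loop
vertex -3.271 1.671 -3.44
vertex -2.486 1.751 -2.795
vertex -2.634 0.884 -3.312
endloop
endfacet
facet normal 0.075 -0.100 -0.992
outer loop
vertex -3.271 1.671 -3.44
vertex -2.634 0.884 -3.312
vertex -3.639 0.722 -3.372
endloop
endfacet
facet normal -0.563 0.160 -0.811
outer loop
vertex -3.271 1.671 -3.44
vertex -3.639 0.722 -3.372
vertex -4.112 1.488 -2.892
endloop
endfacet
facet normal 0.430 0.858 0.282
outer loop
vertex -2.486 1.751 -2.795
vertex -3.399 2.124 -2.536
vertex -2.841 1.618 -1.848
endloop
endfacet
facet normal -0.707 0.674 0.213
outer loop
vertex -3.399 2.124 -2.536
vertex -4.112 1.488 -2.892
vertex -3.846 1.456 -1.908
endloop
endfacet
facet normal -0.876 -0.308 -0.372
outer loop
vertex -4.112 1.488 -2.892
vertex -3.639 0.722 -3.372
vertex -3.994 0.589 -2.425
endloop
endfacet
facet normal 0.157 -0.730 -0.665
outer loop
vertex -3.639 0.722 -3.372
vertex -2.634 0.884 -3.312
vertex -3.081 0.216 -2.684
endloop
endfacet
facet normal 0.965 -0.009 -0.261
outer loop
vertex -2.634 0.884 -3.312
vertex -2.486 1.751 -2.795
vertex -2.368 0.852 -2.328
endloop
endfacet
facet normal -0.075 0.100 0.992
outer loop
vertex -3.209 0.669 -1.78
vertex -2.841 1.618 -1.848
vertex -3.846 1.456 -1.908
endloop
endfacet
facet normal -0.575 -0.345 0.742
outer loop
vertex -3.209 0.669 -1.78
vertex -3.846 1.456 -1.908
vertex -3.994 0.589 -2.425
endloop
endfacet
facet normal -0.244 -0.880 0.407
outer loop
vertex -3.209 0.669 -1.78
vertex -3.994 0.589 -2.425
vertex -3.081 0.216 -2.684
endloop
endfacet
facet normal 0.459 -0.766 0.449
outer loop
vertex -3.209 0.669 -1.78
vertex -3.081 0.216 -2.684
vertex -2.368 0.852 -2.328
endloop
endfacet
facet normal 0.563 -0.160 0.811
outer loop
vertex -3.209 0.669 -1.78
vertex -2.368 0.852 -2.328
vertex -2.841 1.618 -1.848
endloop
endfacet
facet normal -0.157 0.730 0.665
outer loop
vertex -3.846 1.456 -1.908
vertex -2.841 1.618 -1.848
vertex -3.399 2.124 -2.536
endloop
endfacet
facet normal -0.965 0.009 0.261
outer loop
vertex -3.994 0.589 -2.425
vertex -3.846 1.456 -1.908
vertex -4.112 1.488 -2.892
endloop
endfacet
facet normal -0.430 -0.858 -0.282
outer loop
vertex -3.081 0.216 -2.684
vertex -3.994 0.589 -2.425
vertex -3.639 0.722 -3.372
endloop
endfacet
facet normal 0.707 -0.674 -0.213
outer loop
vertex -2.368 0.852 -2.328
vertex -3.081 0.216 -2.684
vertex -2.634 0.884 -3.312
endloop
endfacet
facet normal 0.876 0.308 0.372
outer loop
vertex -2.841 1.618 -1.848
vertex -2.368 0.852 -2.328
vertex -2.486 1.751 -2.795
endloop
endfacet

endsolid


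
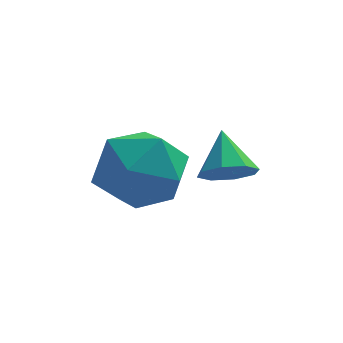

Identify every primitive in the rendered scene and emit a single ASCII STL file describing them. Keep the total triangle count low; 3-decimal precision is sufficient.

solid 
facet normal -0.062 0.348 0.936
outer loop
vertex -3.511 2.914 -0.988
vertex -4.26 2.112 -0.74
vertex -3.161 1.919 -0.595
endloop
endfacet
facet normal 0.585 0.468 0.663
outer loop
vertex -3.511 2.914 -0.988
vertex -3.161 1.919 -0.595
vertex -2.606 2.419 -1.437
endloop
endfacet
facet normal 0.506 0.860 0.072
outer loop
vertex -3.511 2.914 -0.988
vertex -2.606 2.419 -1.437
vertex -3.362 2.92 -2.103
endloop
endfacet
facet normal -0.191 0.981 -0.020
outer loop
vertex -3.511 2.914 -0.988
vertex -3.362 2.92 -2.103
vertex -4.384 2.73 -1.672
endloop
endfacet
facet normal -0.542 0.665 0.513
outer loop
vertex -3.511 2.914 -0.988
vertex -4.384 2.73 -1.672
vertex -4.26 2.112 -0.74
endloop
endfacet
facet normal 0.865 -0.162 0.474
outer loop
vertex -2.606 2.419 -1.437
vertex -3.161 1.919 -0.595
vertex -2.796 1.31 -1.468
endloop
endfacet
facet normal -0.183 -0.356 0.916
outer loop
vertex -3.161 1.919 -0.595
vertex -4.26 2.112 -0.74
vertex -3.818 1.12 -1.037
endloop
endfacet
facet normal -0.960 0.158 0.232
outer loop
vertex -4.26 2.112 -0.74
vertex -4.384 2.73 -1.672
vertex -4.574 1.621 -1.703
endloop
endfacet
facet normal -0.391 0.670 -0.631
outer loop
vertex -4.384 2.73 -1.672
vertex -3.362 2.92 -2.103
vertex -4.019 2.121 -2.545
endloop
endfacet
facet normal 0.738 0.473 -0.482
outer loop
vertex -3.362 2.92 -2.103
vertex -2.606 2.419 -1.437
vertex -2.92 1.928 -2.4
endloop
endfacet
facet normal 0.191 -0.981 0.020
outer loop
vertex -3.669 1.126 -2.152
vertex -2.796 1.31 -1.468
vertex -3.818 1.12 -1.037
endloop
endfacet
facet normal -0.506 -0.860 -0.072
outer loop
vertex -3.669 1.126 -2.152
vertex -3.818 1.12 -1.037
vertex -4.574 1.621 -1.703
endloop
endfacet
facet normal -0.585 -0.468 -0.663
outer loop
vertex -3.669 1.126 -2.152
vertex -4.574 1.621 -1.703
vertex -4.019 2.121 -2.545
endloop
endfacet
facet normal 0.062 -0.348 -0.936
outer loop
vertex -3.669 1.126 -2.152
vertex -4.019 2.121 -2.545
vertex -2.92 1.928 -2.4
endloop
endfacet
facet normal 0.542 -0.665 -0.513
outer loop
vertex -3.669 1.126 -2.152
vertex -2.92 1.928 -2.4
vertex -2.796 1.31 -1.468
endloop
endfacet
facet normal 0.391 -0.670 0.631
outer loop
vertex -3.818 1.12 -1.037
vertex -2.796 1.31 -1.468
vertex -3.161 1.919 -0.595
endloop
endfacet
facet normal -0.738 -0.473 0.482
outer loop
vertex -4.574 1.621 -1.703
vertex -3.818 1.12 -1.037
vertex -4.26 2.112 -0.74
endloop
endfacet
facet normal -0.865 0.162 -0.474
outer loop
vertex -4.019 2.121 -2.545
vertex -4.574 1.621 -1.703
vertex -4.384 2.73 -1.672
endloop
endfacet
facet normal 0.183 0.356 -0.916
outer loop
vertex -2.92 1.928 -2.4
vertex -4.019 2.121 -2.545
vertex -3.362 2.92 -2.103
endloop
endfacet
facet normal 0.960 -0.158 -0.232
outer loop
vertex -2.796 1.31 -1.468
vertex -2.92 1.928 -2.4
vertex -2.606 2.419 -1.437
endloop
endfacet
facet normal 0.104 -0.732 -0.673
outer loop
vertex -1.453 1.949 -1.427
vertex -1.799 2.302 -1.864
vertex -1.16 2.249 -1.708
endloop
endfacet
facet normal 0.668 0.043 0.743
outer loop
vertex -1.453 1.949 -1.427
vertex -1.16 2.249 -1.708
vertex -1.921 3.158 -1.076
endloop
endfacet
facet normal 0.104 -0.731 -0.675
outer loop
vertex -1.16 2.249 -1.708
vertex -1.799 2.302 -1.864
vertex -1.241 2.581 -2.08
endloop
endfacet
facet normal 0.822 0.502 0.269
outer loop
vertex -1.16 2.249 -1.708
vertex -1.241 2.581 -2.08
vertex -1.921 3.158 -1.076
endloop
endfacet
facet normal 0.104 -0.731 -0.675
outer loop
vertex -1.241 2.581 -2.08
vertex -1.799 2.302 -1.864
vertex -1.648 2.75 -2.326
endloop
endfacet
facet normal 0.468 0.865 -0.180
outer loop
vertex -1.241 2.581 -2.08
vertex -1.648 2.75 -2.326
vertex -1.921 3.158 -1.076
endloop
endfacet
facet normal 0.106 -0.731 -0.674
outer loop
vertex -1.648 2.75 -2.326
vertex -1.799 2.302 -1.864
vertex -2.144 2.656 -2.302
endloop
endfacet
facet normal -0.191 0.920 -0.342
outer loop
vertex -1.648 2.75 -2.326
vertex -2.144 2.656 -2.302
vertex -1.921 3.158 -1.076
endloop
endfacet
facet normal 0.105 -0.731 -0.674
outer loop
vertex -2.144 2.656 -2.302
vertex -1.799 2.302 -1.864
vertex -2.438 2.355 -2.021
endloop
endfacet
facet normal -0.764 0.634 -0.121
outer loop
vertex -2.144 2.656 -2.302
vertex -2.438 2.355 -2.021
vertex -1.921 3.158 -1.076
endloop
endfacet
facet normal 0.105 -0.732 -0.674
outer loop
vertex -2.438 2.355 -2.021
vertex -1.799 2.302 -1.864
vertex -2.357 2.024 -1.649
endloop
endfacet
facet normal -0.919 0.174 0.355
outer loop
vertex -2.438 2.355 -2.021
vertex -2.357 2.024 -1.649
vertex -1.921 3.158 -1.076
endloop
endfacet
facet normal 0.104 -0.731 -0.675
outer loop
vertex -2.357 2.024 -1.649
vertex -1.799 2.302 -1.864
vertex -1.949 1.855 -1.403
endloop
endfacet
facet normal -0.563 -0.190 0.804
outer loop
vertex -2.357 2.024 -1.649
vertex -1.949 1.855 -1.403
vertex -1.921 3.158 -1.076
endloop
endfacet
facet normal 0.106 -0.731 -0.674
outer loop
vertex -1.949 1.855 -1.403
vertex -1.799 2.302 -1.864
vertex -1.453 1.949 -1.427
endloop
endfacet
facet normal 0.093 -0.244 0.965
outer loop
vertex -1.949 1.855 -1.403
vertex -1.453 1.949 -1.427
vertex -1.921 3.158 -1.076
endloop
endfacet

endsolid


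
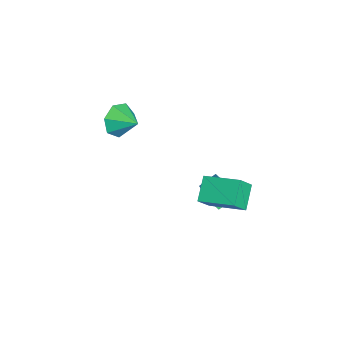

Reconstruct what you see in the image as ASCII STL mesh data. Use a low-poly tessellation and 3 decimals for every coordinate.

solid 
facet normal -0.596 -0.711 -0.373
outer loop
vertex -2.45 -2.353 -2.339
vertex -2.998 -2.357 -1.456
vertex -3.148 -1.783 -2.31
endloop
endfacet
facet normal 0.512 0.656 -0.554
outer loop
vertex -2.45 -2.353 -2.339
vertex -3.148 -1.783 -2.31
vertex -2.182 -1.383 -0.944
endloop
endfacet
facet normal -0.596 -0.711 -0.373
outer loop
vertex -3.148 -1.783 -2.31
vertex -2.998 -2.357 -1.456
vertex -3.734 -1.645 -1.637
endloop
endfacet
facet normal -0.054 0.968 -0.245
outer loop
vertex -3.148 -1.783 -2.31
vertex -3.734 -1.645 -1.637
vertex -2.182 -1.383 -0.944
endloop
endfacet
facet normal -0.596 -0.711 -0.373
outer loop
vertex -3.734 -1.645 -1.637
vertex -2.998 -2.357 -1.456
vertex -3.766 -2.043 -0.828
endloop
endfacet
facet normal -0.326 0.853 0.407
outer loop
vertex -3.734 -1.645 -1.637
vertex -3.766 -2.043 -0.828
vertex -2.182 -1.383 -0.944
endloop
endfacet
facet normal -0.596 -0.711 -0.373
outer loop
vertex -3.766 -2.043 -0.828
vertex -2.998 -2.357 -1.456
vertex -3.219 -2.678 -0.491
endloop
endfacet
facet normal -0.099 0.398 0.912
outer loop
vertex -3.766 -2.043 -0.828
vertex -3.219 -2.678 -0.491
vertex -2.182 -1.383 -0.944
endloop
endfacet
facet normal -0.597 -0.711 -0.373
outer loop
vertex -3.219 -2.678 -0.491
vertex -2.998 -2.357 -1.456
vertex -2.507 -3.071 -0.881
endloop
endfacet
facet normal 0.456 -0.055 0.888
outer loop
vertex -3.219 -2.678 -0.491
vertex -2.507 -3.071 -0.881
vertex -2.182 -1.383 -0.944
endloop
endfacet
facet normal -0.596 -0.711 -0.374
outer loop
vertex -2.507 -3.071 -0.881
vertex -2.998 -2.357 -1.456
vertex -2.164 -2.926 -1.703
endloop
endfacet
facet normal 0.920 -0.164 0.355
outer loop
vertex -2.507 -3.071 -0.881
vertex -2.164 -2.926 -1.703
vertex -2.182 -1.383 -0.944
endloop
endfacet
facet normal -0.596 -0.711 -0.373
outer loop
vertex -2.164 -2.926 -1.703
vertex -2.998 -2.357 -1.456
vertex -2.45 -2.353 -2.339
endloop
endfacet
facet normal 0.945 0.153 -0.288
outer loop
vertex -2.164 -2.926 -1.703
vertex -2.45 -2.353 -2.339
vertex -2.182 -1.383 -0.944
endloop
endfacet
facet normal -0.875 -0.181 -0.450
outer loop
vertex -0.002 2.466 -2.787
vertex 0.22 3.036 -3.448
vertex 0.441 1.668 -3.327
endloop
endfacet
facet normal -0.246 -0.633 0.734
outer loop
vertex 2.26 2.044 -2.392
vertex -0.002 2.466 -2.787
vertex 0.441 1.668 -3.327
endloop
endfacet
facet normal -0.875 -0.181 -0.449
outer loop
vertex 0.441 1.668 -3.327
vertex 0.22 3.036 -3.448
vertex 0.662 2.238 -3.988
endloop
endfacet
facet normal 0.417 -0.753 -0.509
outer loop
vertex 0.662 2.238 -3.988
vertex 2.26 2.044 -2.392
vertex 0.441 1.668 -3.327
endloop
endfacet
facet normal -0.417 0.753 0.509
outer loop
vertex -0.002 2.466 -2.787
vertex 2.039 3.412 -2.513
vertex 0.22 3.036 -3.448
endloop
endfacet
facet normal -0.246 -0.633 0.734
outer loop
vertex 1.818 2.842 -1.852
vertex -0.002 2.466 -2.787
vertex 2.26 2.044 -2.392
endloop
endfacet
facet normal -0.417 0.753 0.509
outer loop
vertex 1.818 2.842 -1.852
vertex 2.039 3.412 -2.513
vertex -0.002 2.466 -2.787
endloop
endfacet
facet normal 0.246 0.633 -0.734
outer loop
vertex 0.22 3.036 -3.448
vertex 2.039 3.412 -2.513
vertex 0.662 2.238 -3.988
endloop
endfacet
facet normal 0.417 -0.753 -0.509
outer loop
vertex 2.482 2.614 -3.053
vertex 2.26 2.044 -2.392
vertex 0.662 2.238 -3.988
endloop
endfacet
facet normal 0.246 0.633 -0.734
outer loop
vertex 0.662 2.238 -3.988
vertex 2.039 3.412 -2.513
vertex 2.482 2.614 -3.053
endloop
endfacet
facet normal 0.875 0.180 0.449
outer loop
vertex 2.482 2.614 -3.053
vertex 1.818 2.842 -1.852
vertex 2.26 2.044 -2.392
endloop
endfacet
facet normal 0.875 0.182 0.449
outer loop
vertex 2.039 3.412 -2.513
vertex 1.818 2.842 -1.852
vertex 2.482 2.614 -3.053
endloop
endfacet
facet normal -0.455 0.443 -0.772
outer loop
vertex 1.871 2.425 -1.344
vertex 2.659 4.143 -0.823
vertex 3.007 2.155 -2.169
endloop
endfacet
facet normal -0.401 -0.876 -0.266
outer loop
vertex 3.581 1.597 -1.197
vertex 1.871 2.425 -1.344
vertex 3.007 2.155 -2.169
endloop
endfacet
facet normal -0.456 0.443 -0.772
outer loop
vertex 3.007 2.155 -2.169
vertex 2.659 4.143 -0.823
vertex 3.794 3.873 -1.649
endloop
endfacet
facet normal 0.794 -0.189 -0.578
outer loop
vertex 3.794 3.873 -1.649
vertex 3.581 1.597 -1.197
vertex 3.007 2.155 -2.169
endloop
endfacet
facet normal -0.794 0.189 0.578
outer loop
vertex 1.871 2.425 -1.344
vertex 3.233 3.585 0.149
vertex 2.659 4.143 -0.823
endloop
endfacet
facet normal -0.402 -0.877 -0.265
outer loop
vertex 2.446 1.867 -0.371
vertex 1.871 2.425 -1.344
vertex 3.581 1.597 -1.197
endloop
endfacet
facet normal -0.794 0.189 0.578
outer loop
vertex 2.446 1.867 -0.371
vertex 3.233 3.585 0.149
vertex 1.871 2.425 -1.344
endloop
endfacet
facet normal 0.402 0.876 0.266
outer loop
vertex 2.659 4.143 -0.823
vertex 3.233 3.585 0.149
vertex 3.794 3.873 -1.649
endloop
endfacet
facet normal 0.794 -0.189 -0.578
outer loop
vertex 4.369 3.315 -0.676
vertex 3.581 1.597 -1.197
vertex 3.794 3.873 -1.649
endloop
endfacet
facet normal 0.401 0.877 0.266
outer loop
vertex 3.794 3.873 -1.649
vertex 3.233 3.585 0.149
vertex 4.369 3.315 -0.676
endloop
endfacet
facet normal 0.456 -0.443 0.772
outer loop
vertex 4.369 3.315 -0.676
vertex 2.446 1.867 -0.371
vertex 3.581 1.597 -1.197
endloop
endfacet
facet normal 0.456 -0.443 0.772
outer loop
vertex 3.233 3.585 0.149
vertex 2.446 1.867 -0.371
vertex 4.369 3.315 -0.676
endloop
endfacet

endsolid


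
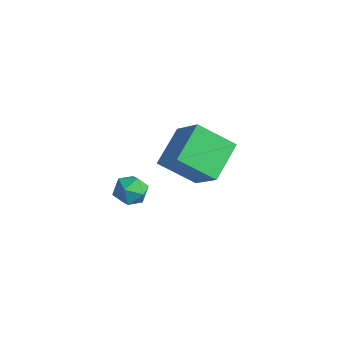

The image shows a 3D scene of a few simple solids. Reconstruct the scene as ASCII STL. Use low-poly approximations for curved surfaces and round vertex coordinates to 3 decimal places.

solid 
facet normal -0.706 0.119 -0.698
outer loop
vertex 0.978 -2.697 1.739
vertex 0.391 -1.034 2.617
vertex 2.244 -1.668 0.635
endloop
endfacet
facet normal 0.298 -0.844 -0.446
outer loop
vertex 3.769 -1.926 2.143
vertex 0.978 -2.697 1.739
vertex 2.244 -1.668 0.635
endloop
endfacet
facet normal -0.706 0.120 -0.698
outer loop
vertex 2.244 -1.668 0.635
vertex 0.391 -1.034 2.617
vertex 1.658 -0.005 1.513
endloop
endfacet
facet normal 0.643 0.522 -0.561
outer loop
vertex 1.658 -0.005 1.513
vertex 3.769 -1.926 2.143
vertex 2.244 -1.668 0.635
endloop
endfacet
facet normal -0.643 -0.523 0.560
outer loop
vertex 0.978 -2.697 1.739
vertex 1.916 -1.292 4.125
vertex 0.391 -1.034 2.617
endloop
endfacet
facet normal 0.298 -0.844 -0.445
outer loop
vertex 2.502 -2.955 3.247
vertex 0.978 -2.697 1.739
vertex 3.769 -1.926 2.143
endloop
endfacet
facet normal -0.643 -0.522 0.560
outer loop
vertex 2.502 -2.955 3.247
vertex 1.916 -1.292 4.125
vertex 0.978 -2.697 1.739
endloop
endfacet
facet normal -0.298 0.844 0.445
outer loop
vertex 0.391 -1.034 2.617
vertex 1.916 -1.292 4.125
vertex 1.658 -0.005 1.513
endloop
endfacet
facet normal 0.643 0.523 -0.560
outer loop
vertex 3.182 -0.263 3.021
vertex 3.769 -1.926 2.143
vertex 1.658 -0.005 1.513
endloop
endfacet
facet normal -0.298 0.844 0.445
outer loop
vertex 1.658 -0.005 1.513
vertex 1.916 -1.292 4.125
vertex 3.182 -0.263 3.021
endloop
endfacet
facet normal 0.706 -0.120 0.698
outer loop
vertex 3.182 -0.263 3.021
vertex 2.502 -2.955 3.247
vertex 3.769 -1.926 2.143
endloop
endfacet
facet normal 0.706 -0.120 0.698
outer loop
vertex 1.916 -1.292 4.125
vertex 2.502 -2.955 3.247
vertex 3.182 -0.263 3.021
endloop
endfacet
facet normal -0.785 0.548 -0.289
outer loop
vertex -1.601 -1.651 -2.769
vertex -2.141 -2.249 -2.435
vertex -1.862 -1.587 -1.939
endloop
endfacet
facet normal -0.224 0.964 -0.145
outer loop
vertex -1.601 -1.651 -2.769
vertex -1.862 -1.587 -1.939
vertex -1.031 -1.425 -2.148
endloop
endfacet
facet normal 0.315 0.762 -0.566
outer loop
vertex -1.601 -1.651 -2.769
vertex -1.031 -1.425 -2.148
vertex -0.795 -1.987 -2.773
endloop
endfacet
facet normal 0.087 0.220 -0.972
outer loop
vertex -1.601 -1.651 -2.769
vertex -0.795 -1.987 -2.773
vertex -1.481 -2.496 -2.95
endloop
endfacet
facet normal -0.592 0.087 -0.801
outer loop
vertex -1.601 -1.651 -2.769
vertex -1.481 -2.496 -2.95
vertex -2.141 -2.249 -2.435
endloop
endfacet
facet normal -0.031 0.846 0.533
outer loop
vertex -1.031 -1.425 -2.148
vertex -1.862 -1.587 -1.939
vertex -1.219 -1.884 -1.43
endloop
endfacet
facet normal -0.939 0.173 0.298
outer loop
vertex -1.862 -1.587 -1.939
vertex -2.141 -2.249 -2.435
vertex -1.905 -2.393 -1.607
endloop
endfacet
facet normal -0.627 -0.571 -0.529
outer loop
vertex -2.141 -2.249 -2.435
vertex -1.481 -2.496 -2.95
vertex -1.669 -2.955 -2.232
endloop
endfacet
facet normal 0.473 -0.357 -0.806
outer loop
vertex -1.481 -2.496 -2.95
vertex -0.795 -1.987 -2.773
vertex -0.838 -2.793 -2.441
endloop
endfacet
facet normal 0.841 0.519 -0.149
outer loop
vertex -0.795 -1.987 -2.773
vertex -1.031 -1.425 -2.148
vertex -0.559 -2.131 -1.945
endloop
endfacet
facet normal -0.087 -0.220 0.972
outer loop
vertex -1.099 -2.729 -1.611
vertex -1.219 -1.884 -1.43
vertex -1.905 -2.393 -1.607
endloop
endfacet
facet normal -0.315 -0.762 0.566
outer loop
vertex -1.099 -2.729 -1.611
vertex -1.905 -2.393 -1.607
vertex -1.669 -2.955 -2.232
endloop
endfacet
facet normal 0.224 -0.964 0.145
outer loop
vertex -1.099 -2.729 -1.611
vertex -1.669 -2.955 -2.232
vertex -0.838 -2.793 -2.441
endloop
endfacet
facet normal 0.785 -0.548 0.289
outer loop
vertex -1.099 -2.729 -1.611
vertex -0.838 -2.793 -2.441
vertex -0.559 -2.131 -1.945
endloop
endfacet
facet normal 0.592 -0.087 0.801
outer loop
vertex -1.099 -2.729 -1.611
vertex -0.559 -2.131 -1.945
vertex -1.219 -1.884 -1.43
endloop
endfacet
facet normal -0.473 0.357 0.806
outer loop
vertex -1.905 -2.393 -1.607
vertex -1.219 -1.884 -1.43
vertex -1.862 -1.587 -1.939
endloop
endfacet
facet normal -0.841 -0.519 0.149
outer loop
vertex -1.669 -2.955 -2.232
vertex -1.905 -2.393 -1.607
vertex -2.141 -2.249 -2.435
endloop
endfacet
facet normal 0.031 -0.846 -0.533
outer loop
vertex -0.838 -2.793 -2.441
vertex -1.669 -2.955 -2.232
vertex -1.481 -2.496 -2.95
endloop
endfacet
facet normal 0.939 -0.173 -0.298
outer loop
vertex -0.559 -2.131 -1.945
vertex -0.838 -2.793 -2.441
vertex -0.795 -1.987 -2.773
endloop
endfacet
facet normal 0.627 0.571 0.529
outer loop
vertex -1.219 -1.884 -1.43
vertex -0.559 -2.131 -1.945
vertex -1.031 -1.425 -2.148
endloop
endfacet

endsolid


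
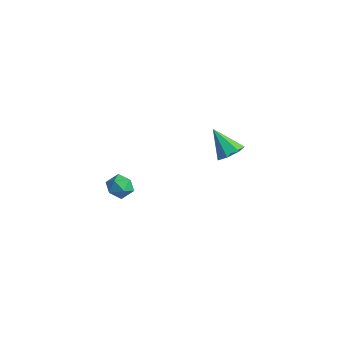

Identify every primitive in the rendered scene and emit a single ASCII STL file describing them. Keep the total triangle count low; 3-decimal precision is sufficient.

solid 
facet normal 0.617 0.148 -0.773
outer loop
vertex 3.005 3.717 -3.037
vertex 2.327 3.699 -3.582
vertex 2.676 4.383 -3.172
endloop
endfacet
facet normal 0.365 0.355 0.861
outer loop
vertex 3.005 3.717 -3.037
vertex 2.676 4.383 -3.172
vertex 1.173 3.421 -2.138
endloop
endfacet
facet normal 0.617 0.148 -0.773
outer loop
vertex 2.676 4.383 -3.172
vertex 2.327 3.699 -3.582
vertex 2.084 4.534 -3.616
endloop
endfacet
facet normal -0.177 0.836 0.520
outer loop
vertex 2.676 4.383 -3.172
vertex 2.084 4.534 -3.616
vertex 1.173 3.421 -2.138
endloop
endfacet
facet normal 0.617 0.148 -0.773
outer loop
vertex 2.084 4.534 -3.616
vertex 2.327 3.699 -3.582
vertex 1.675 4.056 -4.034
endloop
endfacet
facet normal -0.765 0.644 0.013
outer loop
vertex 2.084 4.534 -3.616
vertex 1.675 4.056 -4.034
vertex 1.173 3.421 -2.138
endloop
endfacet
facet normal 0.617 0.149 -0.773
outer loop
vertex 1.675 4.056 -4.034
vertex 2.327 3.699 -3.582
vertex 1.757 3.31 -4.112
endloop
endfacet
facet normal -0.957 -0.076 -0.279
outer loop
vertex 1.675 4.056 -4.034
vertex 1.757 3.31 -4.112
vertex 1.173 3.421 -2.138
endloop
endfacet
facet normal 0.617 0.149 -0.773
outer loop
vertex 1.757 3.31 -4.112
vertex 2.327 3.699 -3.582
vertex 2.269 2.857 -3.791
endloop
endfacet
facet normal -0.607 -0.783 -0.136
outer loop
vertex 1.757 3.31 -4.112
vertex 2.269 2.857 -3.791
vertex 1.173 3.421 -2.138
endloop
endfacet
facet normal 0.617 0.149 -0.773
outer loop
vertex 2.269 2.857 -3.791
vertex 2.327 3.699 -3.582
vertex 2.824 3.038 -3.313
endloop
endfacet
facet normal 0.019 -0.942 0.334
outer loop
vertex 2.269 2.857 -3.791
vertex 2.824 3.038 -3.313
vertex 1.173 3.421 -2.138
endloop
endfacet
facet normal 0.617 0.150 -0.773
outer loop
vertex 2.824 3.038 -3.313
vertex 2.327 3.699 -3.582
vertex 3.005 3.717 -3.037
endloop
endfacet
facet normal 0.452 -0.437 0.778
outer loop
vertex 2.824 3.038 -3.313
vertex 3.005 3.717 -3.037
vertex 1.173 3.421 -2.138
endloop
endfacet
facet normal -0.464 0.768 -0.441
outer loop
vertex 1.939 -3.101 -3.644
vertex 1.284 -3.222 -3.166
vertex 1.884 -2.719 -2.921
endloop
endfacet
facet normal 0.243 0.865 -0.439
outer loop
vertex 1.939 -3.101 -3.644
vertex 1.884 -2.719 -2.921
vertex 2.599 -3.041 -3.16
endloop
endfacet
facet normal 0.542 0.315 -0.779
outer loop
vertex 1.939 -3.101 -3.644
vertex 2.599 -3.041 -3.16
vertex 2.441 -3.743 -3.554
endloop
endfacet
facet normal 0.021 -0.123 -0.992
outer loop
vertex 1.939 -3.101 -3.644
vertex 2.441 -3.743 -3.554
vertex 1.629 -3.855 -3.557
endloop
endfacet
facet normal -0.601 0.157 -0.784
outer loop
vertex 1.939 -3.101 -3.644
vertex 1.629 -3.855 -3.557
vertex 1.284 -3.222 -3.166
endloop
endfacet
facet normal 0.464 0.852 0.240
outer loop
vertex 2.599 -3.041 -3.16
vertex 1.884 -2.719 -2.921
vertex 2.351 -3.125 -2.383
endloop
endfacet
facet normal -0.679 0.695 0.235
outer loop
vertex 1.884 -2.719 -2.921
vertex 1.284 -3.222 -3.166
vertex 1.539 -3.237 -2.386
endloop
endfacet
facet normal -0.901 -0.294 -0.319
outer loop
vertex 1.284 -3.222 -3.166
vertex 1.629 -3.855 -3.557
vertex 1.381 -3.939 -2.78
endloop
endfacet
facet normal 0.106 -0.748 -0.656
outer loop
vertex 1.629 -3.855 -3.557
vertex 2.441 -3.743 -3.554
vertex 2.096 -4.261 -3.019
endloop
endfacet
facet normal 0.950 -0.039 -0.311
outer loop
vertex 2.441 -3.743 -3.554
vertex 2.599 -3.041 -3.16
vertex 2.696 -3.758 -2.774
endloop
endfacet
facet normal -0.021 0.123 0.992
outer loop
vertex 2.041 -3.879 -2.296
vertex 2.351 -3.125 -2.383
vertex 1.539 -3.237 -2.386
endloop
endfacet
facet normal -0.542 -0.315 0.779
outer loop
vertex 2.041 -3.879 -2.296
vertex 1.539 -3.237 -2.386
vertex 1.381 -3.939 -2.78
endloop
endfacet
facet normal -0.243 -0.865 0.439
outer loop
vertex 2.041 -3.879 -2.296
vertex 1.381 -3.939 -2.78
vertex 2.096 -4.261 -3.019
endloop
endfacet
facet normal 0.464 -0.768 0.441
outer loop
vertex 2.041 -3.879 -2.296
vertex 2.096 -4.261 -3.019
vertex 2.696 -3.758 -2.774
endloop
endfacet
facet normal 0.601 -0.157 0.784
outer loop
vertex 2.041 -3.879 -2.296
vertex 2.696 -3.758 -2.774
vertex 2.351 -3.125 -2.383
endloop
endfacet
facet normal -0.106 0.748 0.656
outer loop
vertex 1.539 -3.237 -2.386
vertex 2.351 -3.125 -2.383
vertex 1.884 -2.719 -2.921
endloop
endfacet
facet normal -0.950 0.039 0.311
outer loop
vertex 1.381 -3.939 -2.78
vertex 1.539 -3.237 -2.386
vertex 1.284 -3.222 -3.166
endloop
endfacet
facet normal -0.464 -0.852 -0.240
outer loop
vertex 2.096 -4.261 -3.019
vertex 1.381 -3.939 -2.78
vertex 1.629 -3.855 -3.557
endloop
endfacet
facet normal 0.679 -0.695 -0.235
outer loop
vertex 2.696 -3.758 -2.774
vertex 2.096 -4.261 -3.019
vertex 2.441 -3.743 -3.554
endloop
endfacet
facet normal 0.901 0.294 0.319
outer loop
vertex 2.351 -3.125 -2.383
vertex 2.696 -3.758 -2.774
vertex 2.599 -3.041 -3.16
endloop
endfacet

endsolid


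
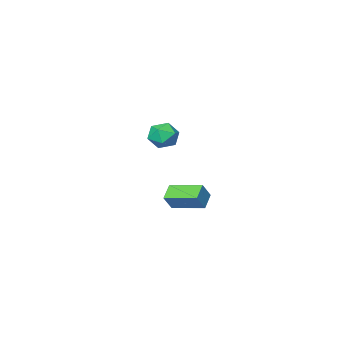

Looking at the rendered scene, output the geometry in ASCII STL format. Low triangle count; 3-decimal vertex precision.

solid 
facet normal 0.280 -0.133 0.951
outer loop
vertex 1.023 0.614 3.948
vertex 0.276 0.363 4.133
vertex 0.836 -0.171 3.893
endloop
endfacet
facet normal 0.830 -0.233 0.506
outer loop
vertex 1.023 0.614 3.948
vertex 0.836 -0.171 3.893
vertex 1.285 0.179 3.318
endloop
endfacet
facet normal 0.921 0.367 0.130
outer loop
vertex 1.023 0.614 3.948
vertex 1.285 0.179 3.318
vertex 1.003 0.929 3.202
endloop
endfacet
facet normal 0.429 0.836 0.342
outer loop
vertex 1.023 0.614 3.948
vertex 1.003 0.929 3.202
vertex 0.38 1.043 3.706
endloop
endfacet
facet normal 0.033 0.528 0.849
outer loop
vertex 1.023 0.614 3.948
vertex 0.38 1.043 3.706
vertex 0.276 0.363 4.133
endloop
endfacet
facet normal 0.655 -0.754 0.052
outer loop
vertex 1.285 0.179 3.318
vertex 0.836 -0.171 3.893
vertex 0.7 -0.343 3.114
endloop
endfacet
facet normal -0.234 -0.592 0.771
outer loop
vertex 0.836 -0.171 3.893
vertex 0.276 0.363 4.133
vertex 0.077 -0.229 3.618
endloop
endfacet
facet normal -0.637 0.477 0.605
outer loop
vertex 0.276 0.363 4.133
vertex 0.38 1.043 3.706
vertex -0.205 0.521 3.502
endloop
endfacet
facet normal 0.004 0.976 -0.216
outer loop
vertex 0.38 1.043 3.706
vertex 1.003 0.929 3.202
vertex 0.244 0.871 2.927
endloop
endfacet
facet normal 0.802 0.215 -0.557
outer loop
vertex 1.003 0.929 3.202
vertex 1.285 0.179 3.318
vertex 0.804 0.337 2.687
endloop
endfacet
facet normal -0.429 -0.836 -0.342
outer loop
vertex 0.057 0.086 2.872
vertex 0.7 -0.343 3.114
vertex 0.077 -0.229 3.618
endloop
endfacet
facet normal -0.921 -0.367 -0.130
outer loop
vertex 0.057 0.086 2.872
vertex 0.077 -0.229 3.618
vertex -0.205 0.521 3.502
endloop
endfacet
facet normal -0.830 0.233 -0.506
outer loop
vertex 0.057 0.086 2.872
vertex -0.205 0.521 3.502
vertex 0.244 0.871 2.927
endloop
endfacet
facet normal -0.280 0.133 -0.951
outer loop
vertex 0.057 0.086 2.872
vertex 0.244 0.871 2.927
vertex 0.804 0.337 2.687
endloop
endfacet
facet normal -0.033 -0.528 -0.849
outer loop
vertex 0.057 0.086 2.872
vertex 0.804 0.337 2.687
vertex 0.7 -0.343 3.114
endloop
endfacet
facet normal -0.004 -0.976 0.216
outer loop
vertex 0.077 -0.229 3.618
vertex 0.7 -0.343 3.114
vertex 0.836 -0.171 3.893
endloop
endfacet
facet normal -0.802 -0.215 0.557
outer loop
vertex -0.205 0.521 3.502
vertex 0.077 -0.229 3.618
vertex 0.276 0.363 4.133
endloop
endfacet
facet normal -0.655 0.754 -0.052
outer loop
vertex 0.244 0.871 2.927
vertex -0.205 0.521 3.502
vertex 0.38 1.043 3.706
endloop
endfacet
facet normal 0.234 0.592 -0.771
outer loop
vertex 0.804 0.337 2.687
vertex 0.244 0.871 2.927
vertex 1.003 0.929 3.202
endloop
endfacet
facet normal 0.637 -0.477 -0.605
outer loop
vertex 0.7 -0.343 3.114
vertex 0.804 0.337 2.687
vertex 1.285 0.179 3.318
endloop
endfacet
facet normal -0.561 -0.143 -0.816
outer loop
vertex -4.041 -5.089 -3.172
vertex -4.912 -3.512 -2.849
vertex -3.357 -4.597 -3.728
endloop
endfacet
facet normal 0.476 -0.862 -0.177
outer loop
vertex -2.768 -4.448 -2.871
vertex -4.041 -5.089 -3.172
vertex -3.357 -4.597 -3.728
endloop
endfacet
facet normal -0.560 -0.142 -0.816
outer loop
vertex -3.357 -4.597 -3.728
vertex -4.912 -3.512 -2.849
vertex -4.227 -3.02 -3.405
endloop
endfacet
facet normal 0.678 0.487 -0.551
outer loop
vertex -4.227 -3.02 -3.405
vertex -2.768 -4.448 -2.871
vertex -3.357 -4.597 -3.728
endloop
endfacet
facet normal -0.678 -0.487 0.551
outer loop
vertex -4.041 -5.089 -3.172
vertex -4.323 -3.363 -1.992
vertex -4.912 -3.512 -2.849
endloop
endfacet
facet normal 0.476 -0.862 -0.177
outer loop
vertex -3.453 -4.94 -2.315
vertex -4.041 -5.089 -3.172
vertex -2.768 -4.448 -2.871
endloop
endfacet
facet normal -0.678 -0.487 0.550
outer loop
vertex -3.453 -4.94 -2.315
vertex -4.323 -3.363 -1.992
vertex -4.041 -5.089 -3.172
endloop
endfacet
facet normal -0.475 0.862 0.177
outer loop
vertex -4.912 -3.512 -2.849
vertex -4.323 -3.363 -1.992
vertex -4.227 -3.02 -3.405
endloop
endfacet
facet normal 0.678 0.487 -0.550
outer loop
vertex -3.639 -2.871 -2.548
vertex -2.768 -4.448 -2.871
vertex -4.227 -3.02 -3.405
endloop
endfacet
facet normal -0.476 0.862 0.177
outer loop
vertex -4.227 -3.02 -3.405
vertex -4.323 -3.363 -1.992
vertex -3.639 -2.871 -2.548
endloop
endfacet
facet normal 0.560 0.142 0.816
outer loop
vertex -3.639 -2.871 -2.548
vertex -3.453 -4.94 -2.315
vertex -2.768 -4.448 -2.871
endloop
endfacet
facet normal 0.561 0.142 0.816
outer loop
vertex -4.323 -3.363 -1.992
vertex -3.453 -4.94 -2.315
vertex -3.639 -2.871 -2.548
endloop
endfacet

endsolid


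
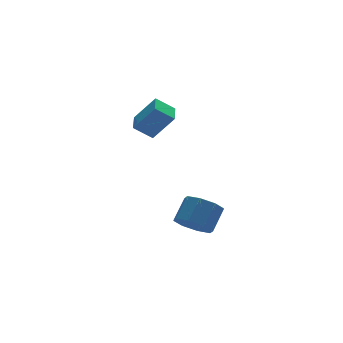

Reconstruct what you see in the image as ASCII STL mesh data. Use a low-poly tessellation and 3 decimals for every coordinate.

solid 
facet normal -0.506 0.336 -0.794
outer loop
vertex 1.65 2.09 -0.469
vertex 2.243 3.153 -0.397
vertex 2.526 1.651 -1.213
endloop
endfacet
facet normal -0.486 -0.872 -0.058
outer loop
vertex 3.437 1.047 0.217
vertex 1.65 2.09 -0.469
vertex 2.526 1.651 -1.213
endloop
endfacet
facet normal -0.506 0.336 -0.794
outer loop
vertex 2.526 1.651 -1.213
vertex 2.243 3.153 -0.397
vertex 3.119 2.715 -1.141
endloop
endfacet
facet normal 0.713 -0.356 -0.604
outer loop
vertex 3.119 2.715 -1.141
vertex 3.437 1.047 0.217
vertex 2.526 1.651 -1.213
endloop
endfacet
facet normal -0.712 0.356 0.604
outer loop
vertex 1.65 2.09 -0.469
vertex 3.154 2.549 1.033
vertex 2.243 3.153 -0.397
endloop
endfacet
facet normal -0.486 -0.872 -0.059
outer loop
vertex 2.561 1.485 0.961
vertex 1.65 2.09 -0.469
vertex 3.437 1.047 0.217
endloop
endfacet
facet normal -0.712 0.356 0.605
outer loop
vertex 2.561 1.485 0.961
vertex 3.154 2.549 1.033
vertex 1.65 2.09 -0.469
endloop
endfacet
facet normal 0.486 0.872 0.059
outer loop
vertex 2.243 3.153 -0.397
vertex 3.154 2.549 1.033
vertex 3.119 2.715 -1.141
endloop
endfacet
facet normal 0.712 -0.356 -0.605
outer loop
vertex 4.03 2.11 0.289
vertex 3.437 1.047 0.217
vertex 3.119 2.715 -1.141
endloop
endfacet
facet normal 0.487 0.872 0.059
outer loop
vertex 3.119 2.715 -1.141
vertex 3.154 2.549 1.033
vertex 4.03 2.11 0.289
endloop
endfacet
facet normal 0.506 -0.336 0.794
outer loop
vertex 4.03 2.11 0.289
vertex 2.561 1.485 0.961
vertex 3.437 1.047 0.217
endloop
endfacet
facet normal 0.506 -0.336 0.794
outer loop
vertex 3.154 2.549 1.033
vertex 2.561 1.485 0.961
vertex 4.03 2.11 0.289
endloop
endfacet
facet normal -0.631 -0.411 -0.658
outer loop
vertex 2.176 -3.633 -4.913
vertex 1.686 -4.112 -4.144
vertex 1.586 -3.202 -4.616
endloop
endfacet
facet normal 0.205 0.730 -0.652
outer loop
vertex 2.176 -3.633 -4.913
vertex 1.586 -3.202 -4.616
vertex 3.104 -3.029 -3.945
endloop
endfacet
facet normal 0.205 0.729 -0.653
outer loop
vertex 3.104 -3.029 -3.945
vertex 1.586 -3.202 -4.616
vertex 2.514 -2.598 -3.649
endloop
endfacet
facet normal 0.631 0.411 0.658
outer loop
vertex 3.104 -3.029 -3.945
vertex 2.514 -2.598 -3.649
vertex 2.614 -3.508 -3.176
endloop
endfacet
facet normal -0.631 -0.411 -0.658
outer loop
vertex 1.586 -3.202 -4.616
vertex 1.686 -4.112 -4.144
vertex 1.055 -3.304 -4.043
endloop
endfacet
facet normal -0.384 0.902 -0.195
outer loop
vertex 1.586 -3.202 -4.616
vertex 1.055 -3.304 -4.043
vertex 2.514 -2.598 -3.649
endloop
endfacet
facet normal -0.384 0.902 -0.195
outer loop
vertex 2.514 -2.598 -3.649
vertex 1.055 -3.304 -4.043
vertex 1.983 -2.7 -3.075
endloop
endfacet
facet normal 0.632 0.411 0.657
outer loop
vertex 2.514 -2.598 -3.649
vertex 1.983 -2.7 -3.075
vertex 2.614 -3.508 -3.176
endloop
endfacet
facet normal -0.631 -0.411 -0.658
outer loop
vertex 1.055 -3.304 -4.043
vertex 1.686 -4.112 -4.144
vertex 0.893 -3.879 -3.528
endloop
endfacet
facet normal -0.748 0.547 0.376
outer loop
vertex 1.055 -3.304 -4.043
vertex 0.893 -3.879 -3.528
vertex 1.983 -2.7 -3.075
endloop
endfacet
facet normal -0.748 0.547 0.377
outer loop
vertex 1.983 -2.7 -3.075
vertex 0.893 -3.879 -3.528
vertex 1.821 -3.276 -2.561
endloop
endfacet
facet normal 0.631 0.410 0.659
outer loop
vertex 1.983 -2.7 -3.075
vertex 1.821 -3.276 -2.561
vertex 2.614 -3.508 -3.176
endloop
endfacet
facet normal -0.632 -0.410 -0.658
outer loop
vertex 0.893 -3.879 -3.528
vertex 1.686 -4.112 -4.144
vertex 1.196 -4.591 -3.375
endloop
endfacet
facet normal -0.674 -0.130 0.728
outer loop
vertex 0.893 -3.879 -3.528
vertex 1.196 -4.591 -3.375
vertex 1.821 -3.276 -2.561
endloop
endfacet
facet normal -0.674 -0.130 0.727
outer loop
vertex 1.821 -3.276 -2.561
vertex 1.196 -4.591 -3.375
vertex 2.124 -3.987 -2.407
endloop
endfacet
facet normal 0.631 0.411 0.658
outer loop
vertex 1.821 -3.276 -2.561
vertex 2.124 -3.987 -2.407
vertex 2.614 -3.508 -3.176
endloop
endfacet
facet normal -0.631 -0.411 -0.658
outer loop
vertex 1.196 -4.591 -3.375
vertex 1.686 -4.112 -4.144
vertex 1.786 -5.022 -3.671
endloop
endfacet
facet normal -0.206 -0.730 0.652
outer loop
vertex 1.196 -4.591 -3.375
vertex 1.786 -5.022 -3.671
vertex 2.124 -3.987 -2.407
endloop
endfacet
facet normal -0.205 -0.730 0.652
outer loop
vertex 2.124 -3.987 -2.407
vertex 1.786 -5.022 -3.671
vertex 2.714 -4.418 -2.704
endloop
endfacet
facet normal 0.631 0.411 0.658
outer loop
vertex 2.124 -3.987 -2.407
vertex 2.714 -4.418 -2.704
vertex 2.614 -3.508 -3.176
endloop
endfacet
facet normal -0.632 -0.411 -0.657
outer loop
vertex 1.786 -5.022 -3.671
vertex 1.686 -4.112 -4.144
vertex 2.317 -4.92 -4.245
endloop
endfacet
facet normal 0.384 -0.902 0.195
outer loop
vertex 1.786 -5.022 -3.671
vertex 2.317 -4.92 -4.245
vertex 2.714 -4.418 -2.704
endloop
endfacet
facet normal 0.384 -0.903 0.195
outer loop
vertex 2.714 -4.418 -2.704
vertex 2.317 -4.92 -4.245
vertex 3.245 -4.316 -3.277
endloop
endfacet
facet normal 0.631 0.411 0.658
outer loop
vertex 2.714 -4.418 -2.704
vertex 3.245 -4.316 -3.277
vertex 2.614 -3.508 -3.176
endloop
endfacet
facet normal -0.631 -0.410 -0.659
outer loop
vertex 2.317 -4.92 -4.245
vertex 1.686 -4.112 -4.144
vertex 2.479 -4.344 -4.759
endloop
endfacet
facet normal 0.748 -0.546 -0.376
outer loop
vertex 2.317 -4.92 -4.245
vertex 2.479 -4.344 -4.759
vertex 3.245 -4.316 -3.277
endloop
endfacet
facet normal 0.748 -0.547 -0.376
outer loop
vertex 3.245 -4.316 -3.277
vertex 2.479 -4.344 -4.759
vertex 3.407 -3.741 -3.792
endloop
endfacet
facet normal 0.631 0.411 0.658
outer loop
vertex 3.245 -4.316 -3.277
vertex 3.407 -3.741 -3.792
vertex 2.614 -3.508 -3.176
endloop
endfacet
facet normal -0.631 -0.411 -0.658
outer loop
vertex 2.479 -4.344 -4.759
vertex 1.686 -4.112 -4.144
vertex 2.176 -3.633 -4.913
endloop
endfacet
facet normal 0.674 0.130 -0.727
outer loop
vertex 2.479 -4.344 -4.759
vertex 2.176 -3.633 -4.913
vertex 3.407 -3.741 -3.792
endloop
endfacet
facet normal 0.674 0.130 -0.727
outer loop
vertex 3.407 -3.741 -3.792
vertex 2.176 -3.633 -4.913
vertex 3.104 -3.029 -3.945
endloop
endfacet
facet normal 0.632 0.410 0.658
outer loop
vertex 3.407 -3.741 -3.792
vertex 3.104 -3.029 -3.945
vertex 2.614 -3.508 -3.176
endloop
endfacet

endsolid
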